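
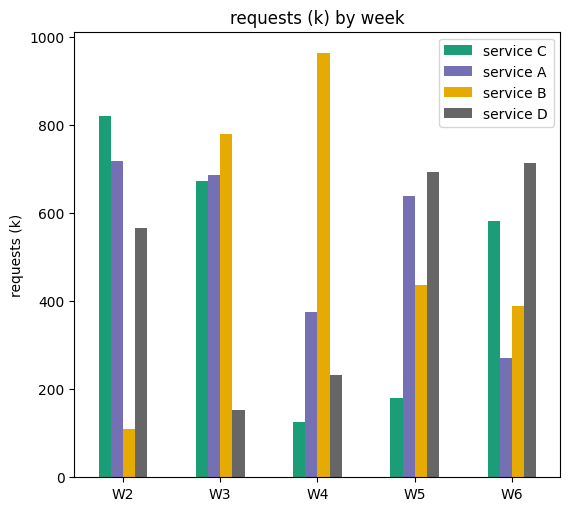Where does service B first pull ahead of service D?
W2: service B ≈ 100 vs service D ≈ 600 (not yet); W3: service B ≈ 800 vs service D ≈ 200 (first crossover).

W3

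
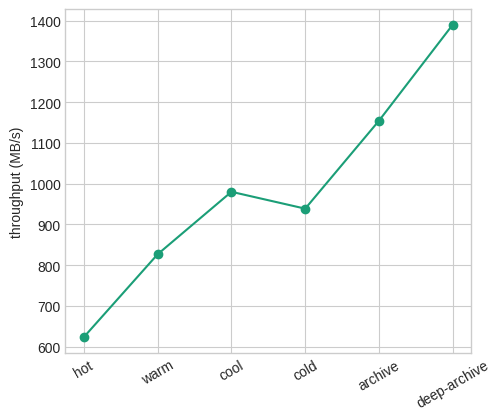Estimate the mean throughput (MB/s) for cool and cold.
≈ 950

(1000 + 900) / 2 ≈ 950.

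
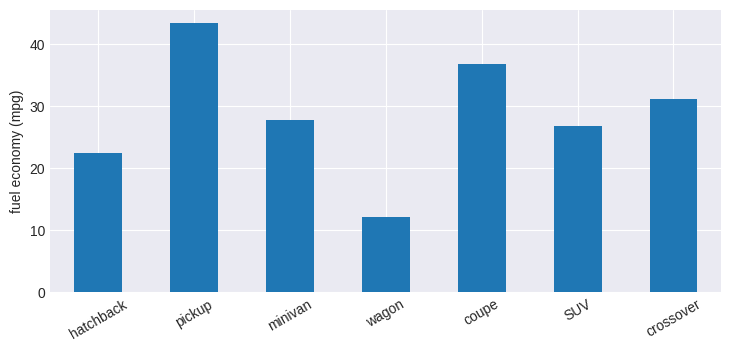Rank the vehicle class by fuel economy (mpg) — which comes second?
Top 3: pickup ≈ 45, coupe ≈ 35, crossover ≈ 30.

coupe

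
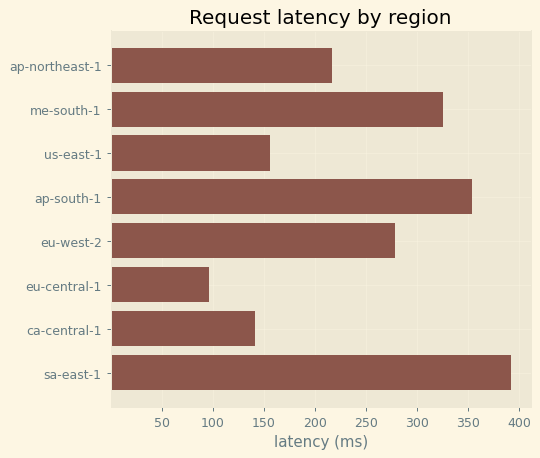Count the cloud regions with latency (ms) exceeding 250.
4

Above 250: me-south-1, ap-south-1, eu-west-2, sa-east-1.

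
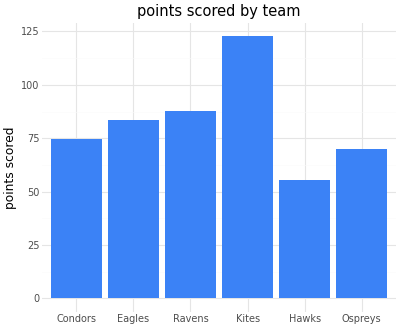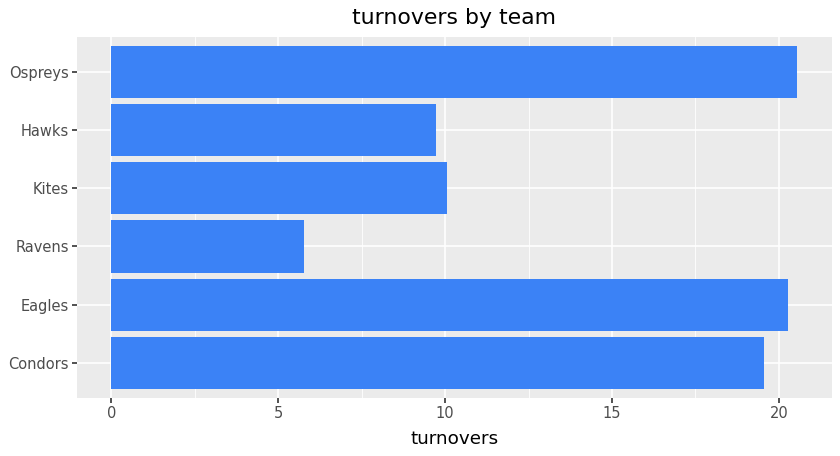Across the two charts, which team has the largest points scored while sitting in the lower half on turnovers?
Chart 2 median turnovers ≈ 14; below-median teams: Ravens, Kites, Hawks. Among those, Kites has the highest points scored (≈ 120).

Kites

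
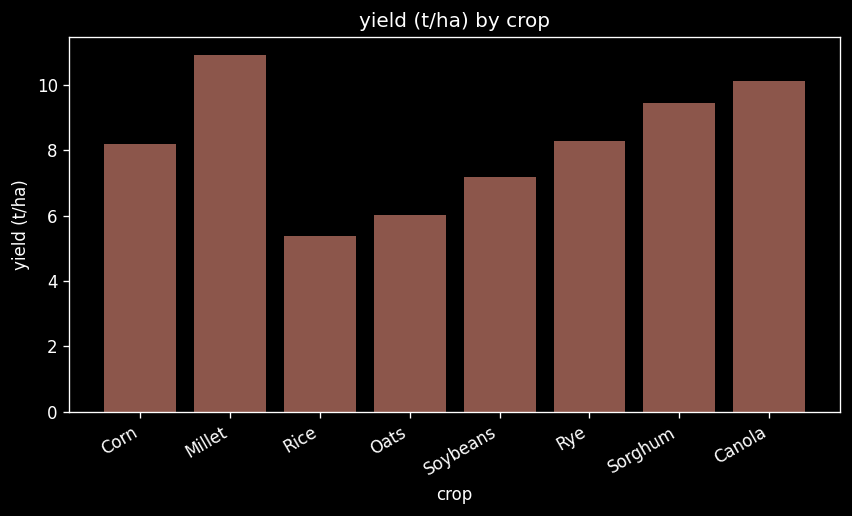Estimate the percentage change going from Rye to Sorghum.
Rye ≈ 8, Sorghum ≈ 9; (9 − 8) / 8 ≈ +12.5%.

≈ +12.5%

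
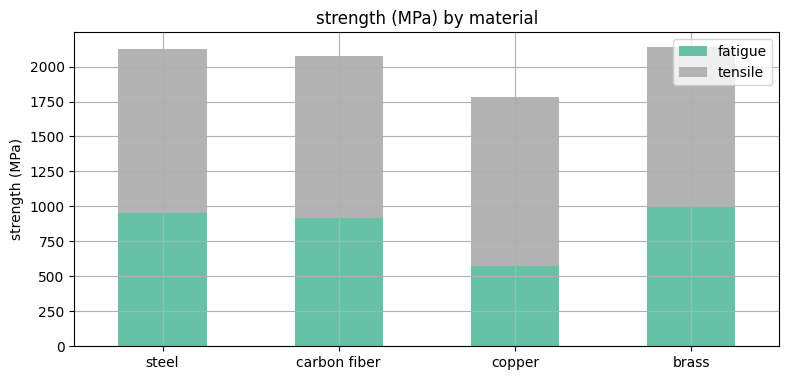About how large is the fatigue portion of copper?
fatigue top ≈ 600, bottom ≈ 0; segment ≈ 600.

≈ 600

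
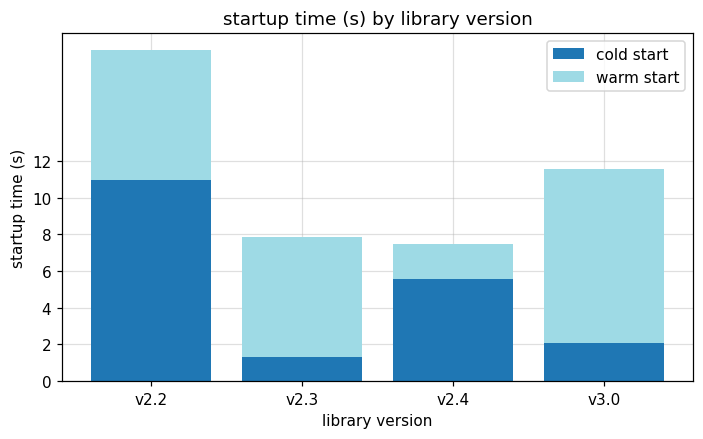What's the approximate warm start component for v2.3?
warm start top ≈ 8, bottom ≈ 2; segment ≈ 6.

≈ 6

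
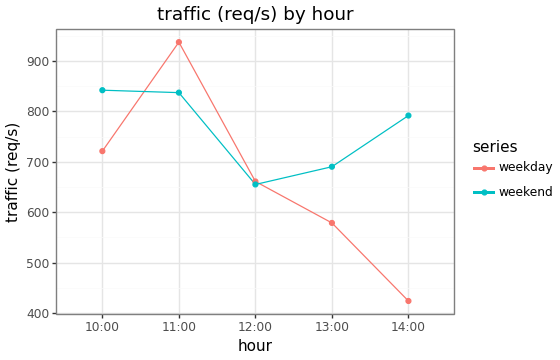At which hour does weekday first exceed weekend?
10:00: weekday ≈ 700 vs weekend ≈ 850 (not yet); 11:00: weekday ≈ 950 vs weekend ≈ 850 (first crossover).

11:00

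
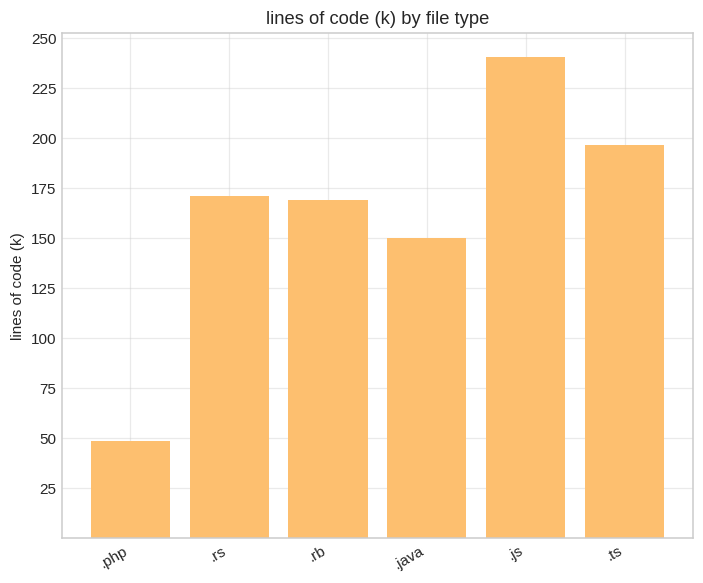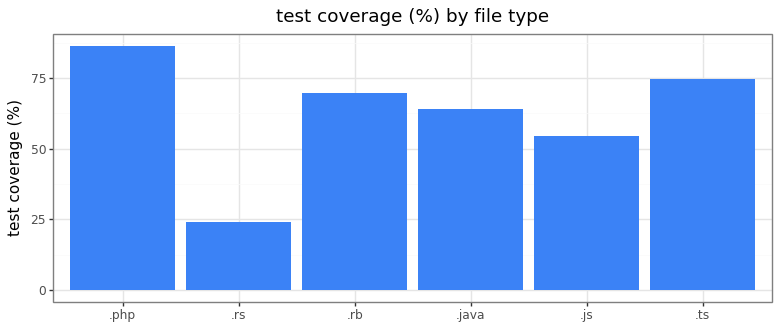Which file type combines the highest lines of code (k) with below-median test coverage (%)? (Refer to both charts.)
Chart 2 median test coverage (%) ≈ 70; below-median file types: .rs, .java, .js. Among those, .js has the highest lines of code (k) (≈ 250).

.js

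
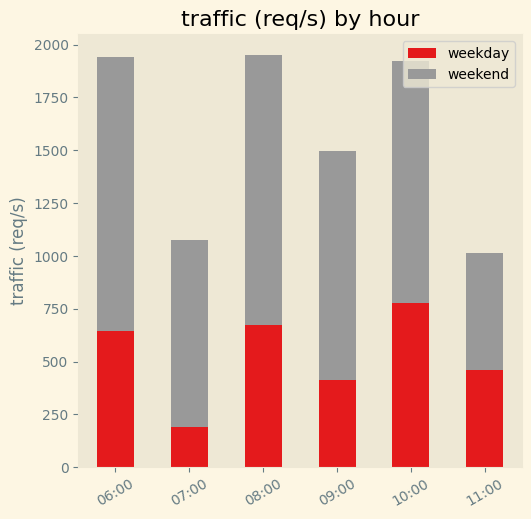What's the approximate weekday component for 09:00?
weekday top ≈ 400, bottom ≈ 0; segment ≈ 400.

≈ 400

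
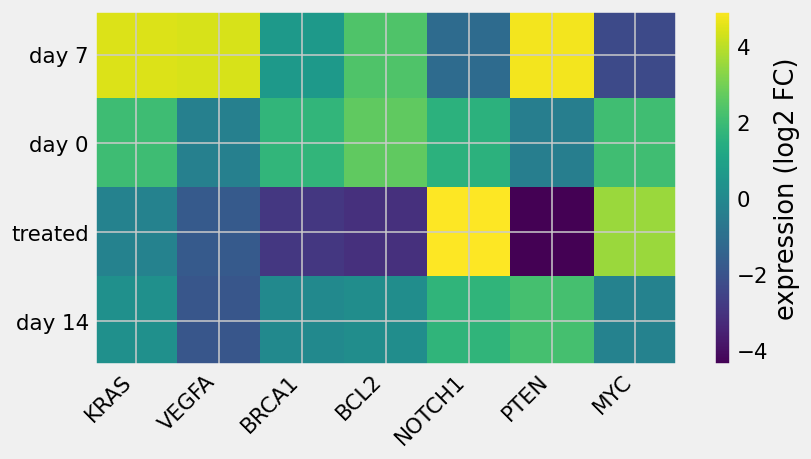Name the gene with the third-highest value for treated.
Top 4 for treated: NOTCH1 ≈ 5, MYC ≈ 4, KRAS ≈ 0, VEGFA ≈ -2.

KRAS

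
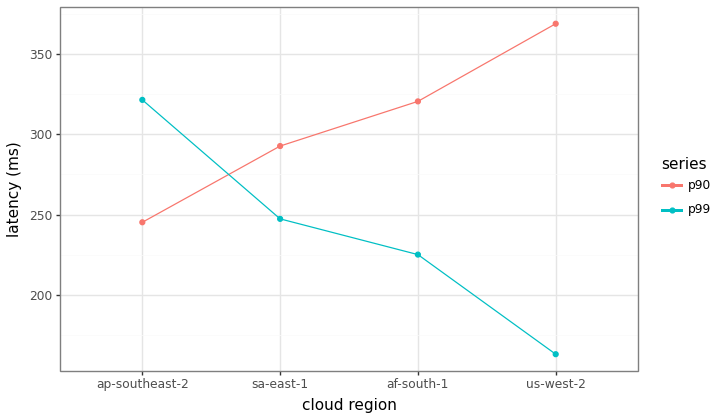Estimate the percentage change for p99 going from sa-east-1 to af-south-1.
sa-east-1 ≈ 240, af-south-1 ≈ 220; (220 − 240) / 240 ≈ -8.3%.

≈ -8.3%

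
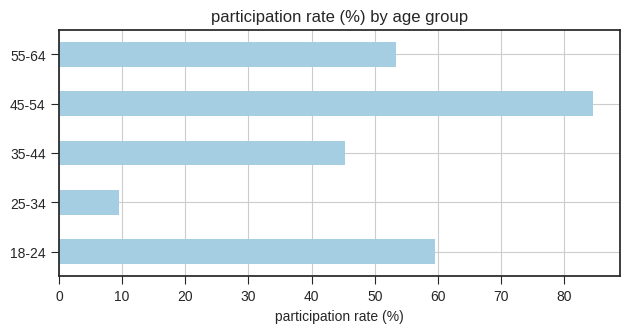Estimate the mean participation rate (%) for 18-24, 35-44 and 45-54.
≈ 63

(60 + 50 + 80) / 3 ≈ 63.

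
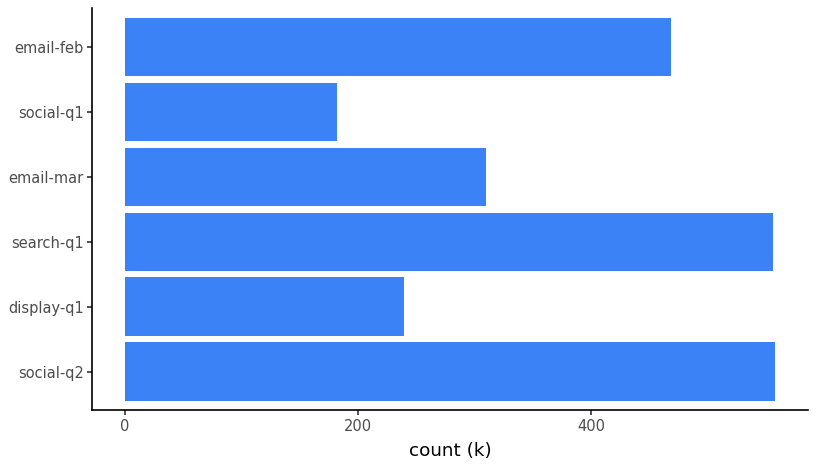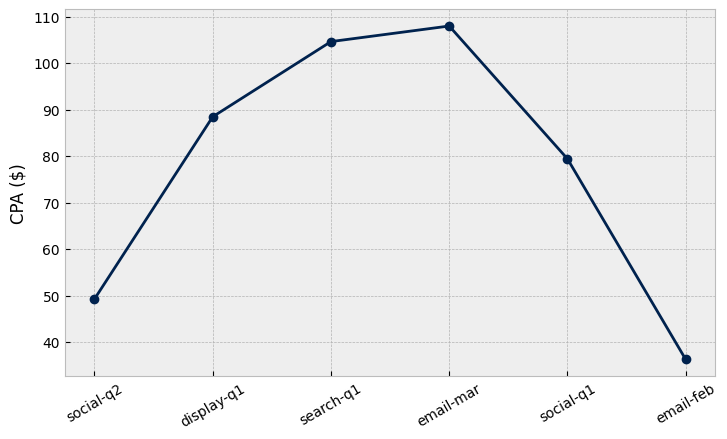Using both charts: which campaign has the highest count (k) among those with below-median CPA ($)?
social-q2

Chart 2 median CPA ($) ≈ 80; below-median campaigns: social-q2, social-q1, email-feb. Among those, social-q2 has the highest count (k) (≈ 600).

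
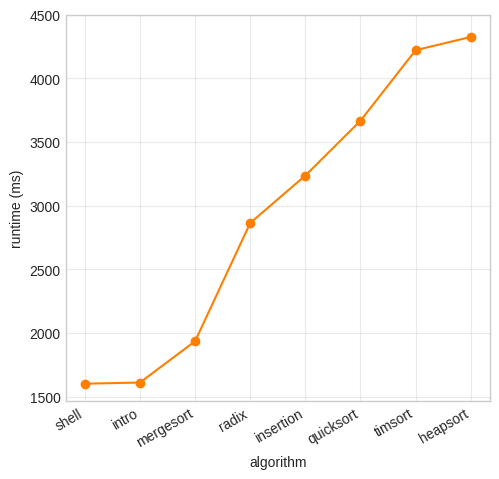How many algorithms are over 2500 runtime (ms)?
5

Above 2500: radix, insertion, quicksort, timsort, heapsort.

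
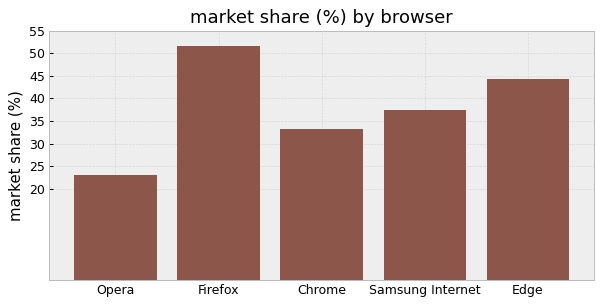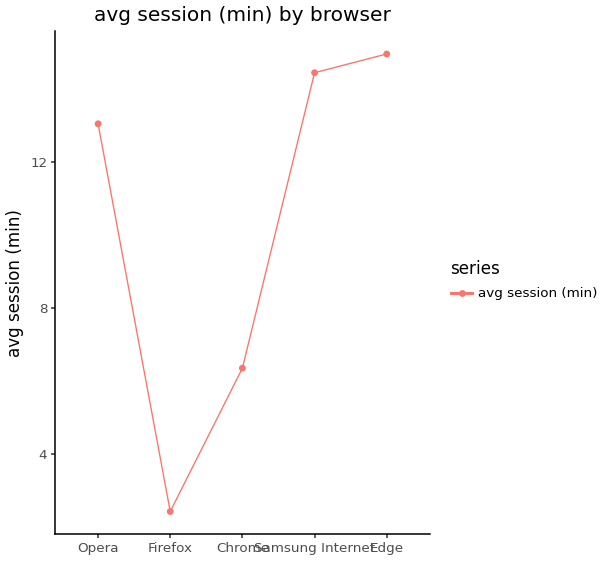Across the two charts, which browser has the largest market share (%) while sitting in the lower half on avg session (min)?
Chart 2 median avg session (min) ≈ 14; below-median browsers: Firefox, Chrome. Among those, Firefox has the highest market share (%) (≈ 50).

Firefox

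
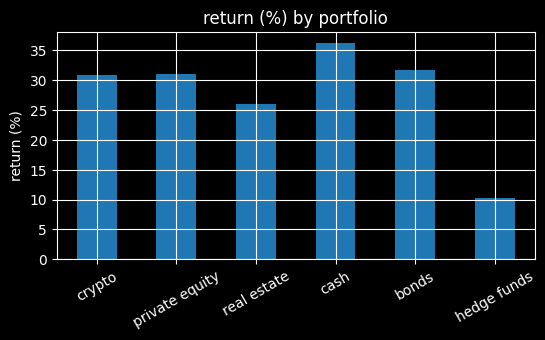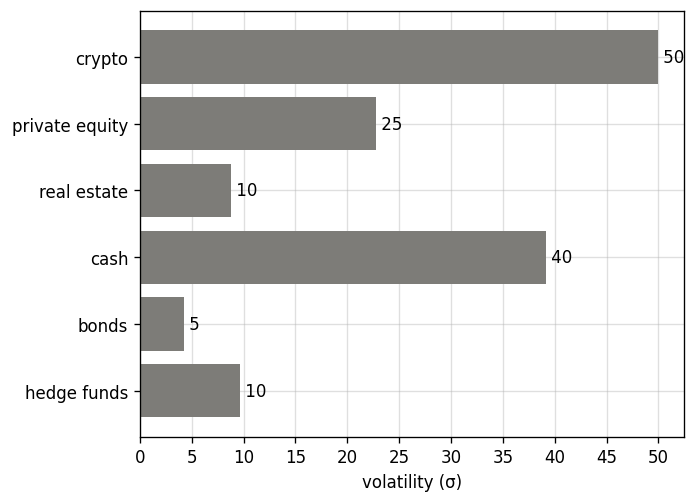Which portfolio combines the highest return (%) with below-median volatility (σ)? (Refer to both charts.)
Chart 2 median volatility (σ) ≈ 15; below-median portfolios: real estate, bonds, hedge funds. Among those, bonds has the highest return (%) (≈ 30).

bonds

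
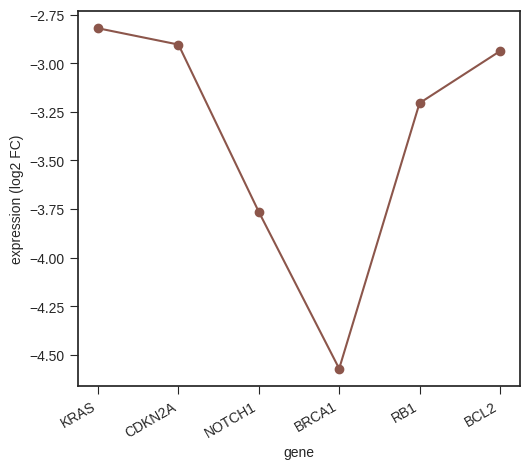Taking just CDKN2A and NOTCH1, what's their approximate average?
≈ -3.4

(-3.0 + -3.8) / 2 ≈ -3.4.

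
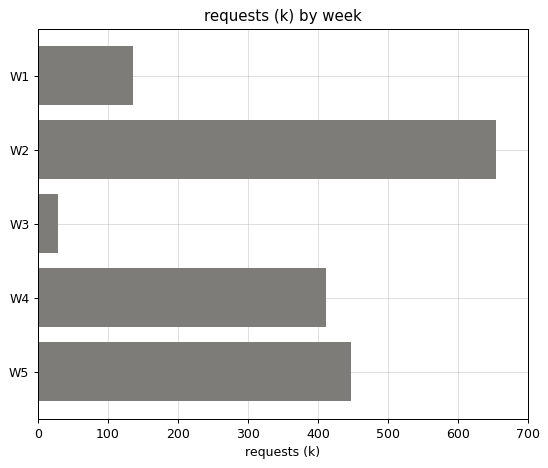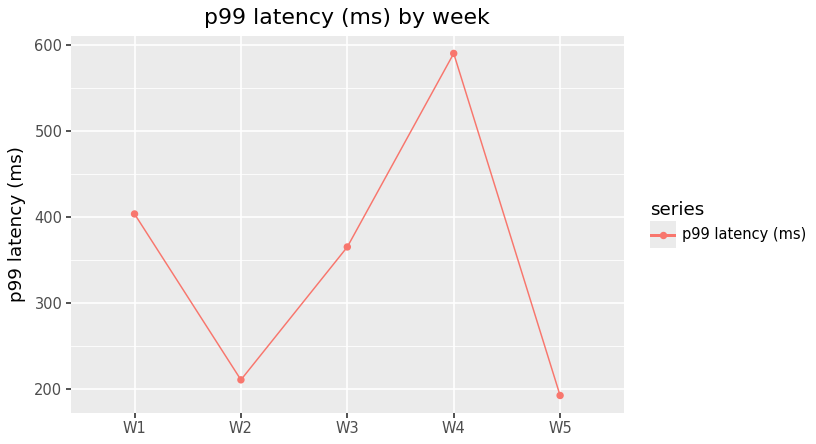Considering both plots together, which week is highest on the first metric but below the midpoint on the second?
W2

Chart 2 median p99 latency (ms) ≈ 400; below-median weeks: W2, W5. Among those, W2 has the highest requests (k) (≈ 700).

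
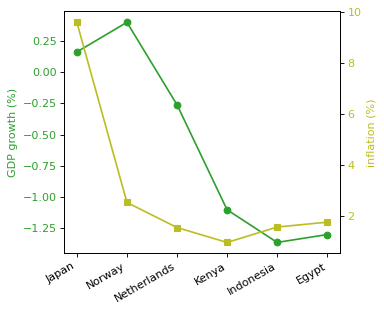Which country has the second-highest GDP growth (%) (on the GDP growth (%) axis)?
Japan

Top 3 (on the GDP growth (%) axis): Norway ≈ 0.4, Japan ≈ 0.2, Netherlands ≈ -0.2.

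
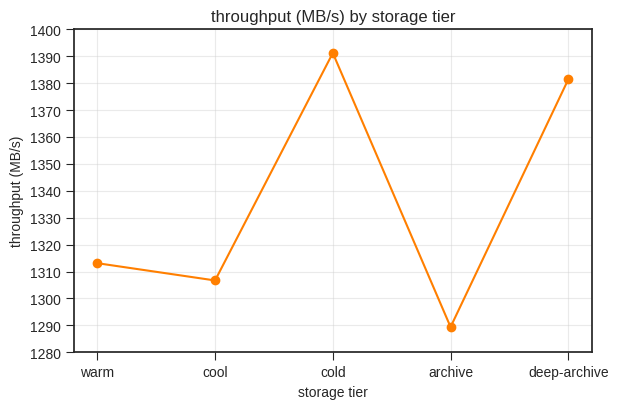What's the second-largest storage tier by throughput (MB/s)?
deep-archive

Top 3: cold ≈ 1390, deep-archive ≈ 1380, warm ≈ 1310.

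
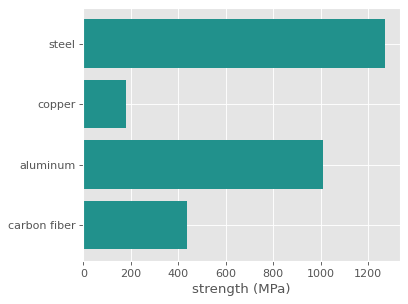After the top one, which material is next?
aluminum

Top 3: steel ≈ 1200, aluminum ≈ 1000, carbon fiber ≈ 400.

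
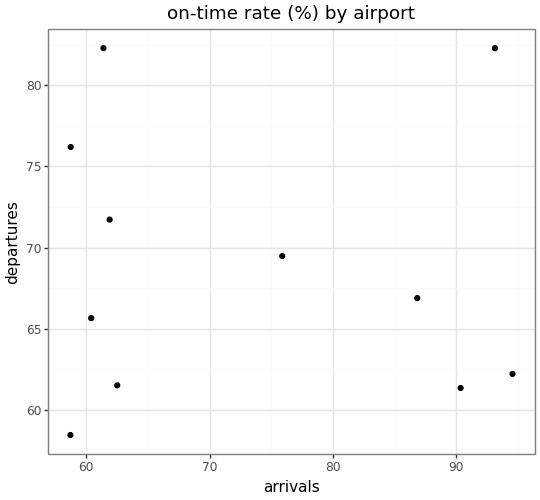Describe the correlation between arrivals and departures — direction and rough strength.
Points are roughly uncorrelated; weak (|r| ≈ 0.0).

no clear correlation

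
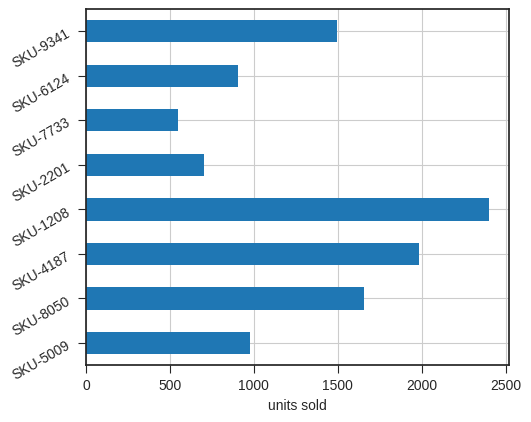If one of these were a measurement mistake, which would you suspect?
SKU-1208

SKU-1208 ≈ 2400; the rest sit between ≈ 600 and ≈ 2000.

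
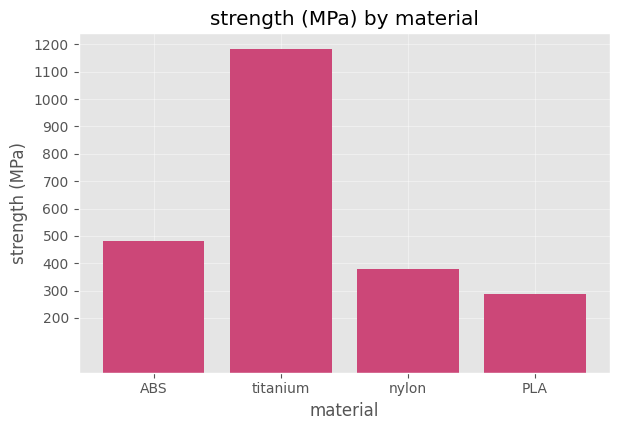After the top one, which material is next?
ABS

Top 3: titanium ≈ 1200, ABS ≈ 500, nylon ≈ 400.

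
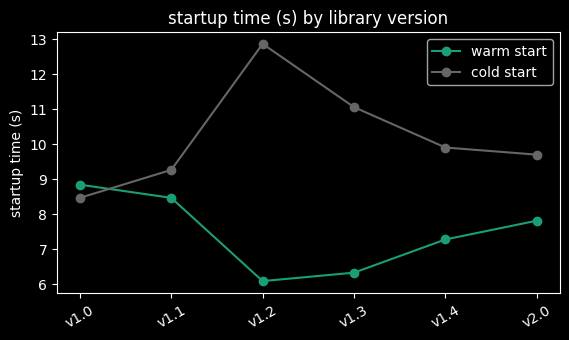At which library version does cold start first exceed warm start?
v1.0: cold start ≈ 8 vs warm start ≈ 9 (not yet); v1.1: cold start ≈ 9 vs warm start ≈ 8 (first crossover).

v1.1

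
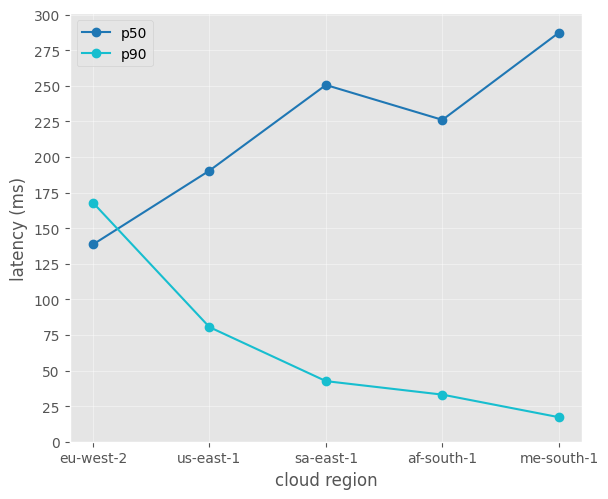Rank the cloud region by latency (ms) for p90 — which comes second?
Top 3 for p90: eu-west-2 ≈ 175, us-east-1 ≈ 75, sa-east-1 ≈ 50.

us-east-1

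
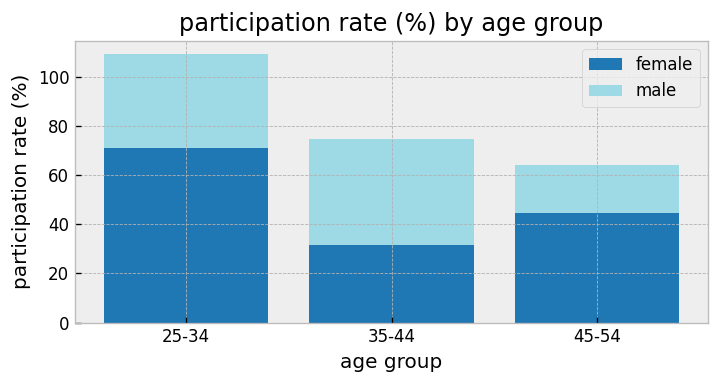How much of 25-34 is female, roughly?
female top ≈ 70, bottom ≈ 0; segment ≈ 70.

≈ 70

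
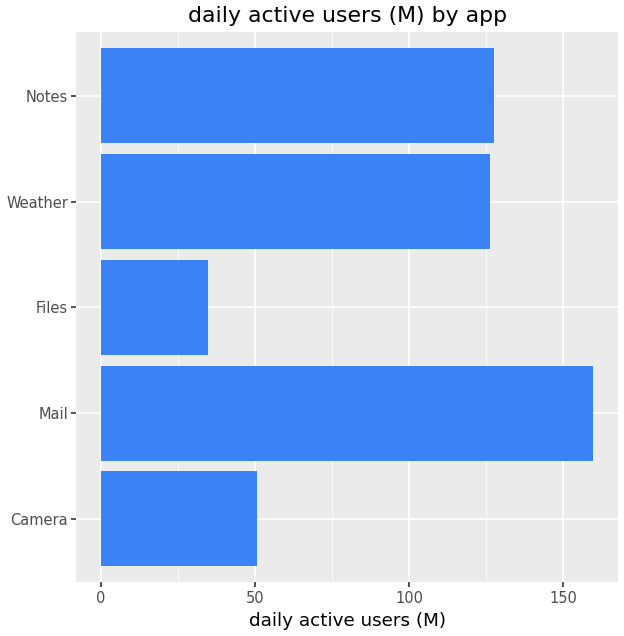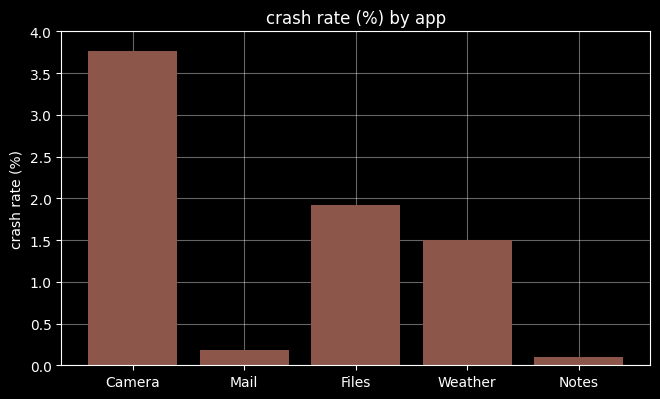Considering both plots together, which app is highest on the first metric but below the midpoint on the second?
Chart 2 median crash rate (%) ≈ 1.5; below-median apps: Mail, Notes. Among those, Mail has the highest daily active users (M) (≈ 160).

Mail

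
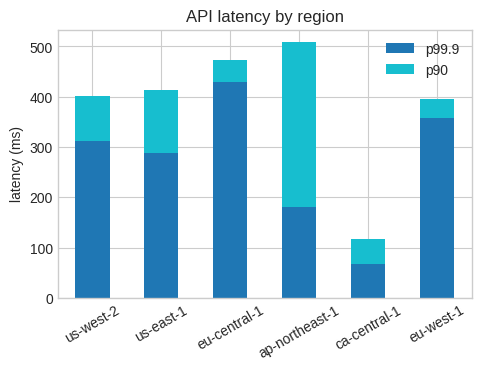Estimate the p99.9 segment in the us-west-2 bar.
≈ 300

p99.9 top ≈ 300, bottom ≈ 0; segment ≈ 300.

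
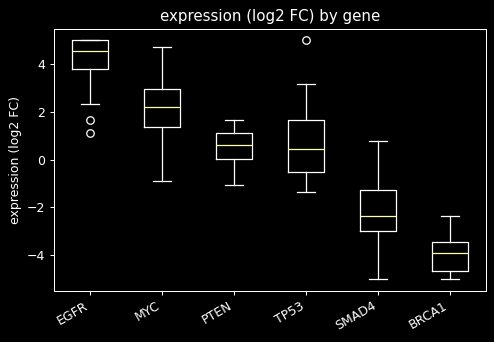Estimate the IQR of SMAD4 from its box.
Q3 ≈ -1, Q1 ≈ -3; IQR ≈ 2.

≈ 2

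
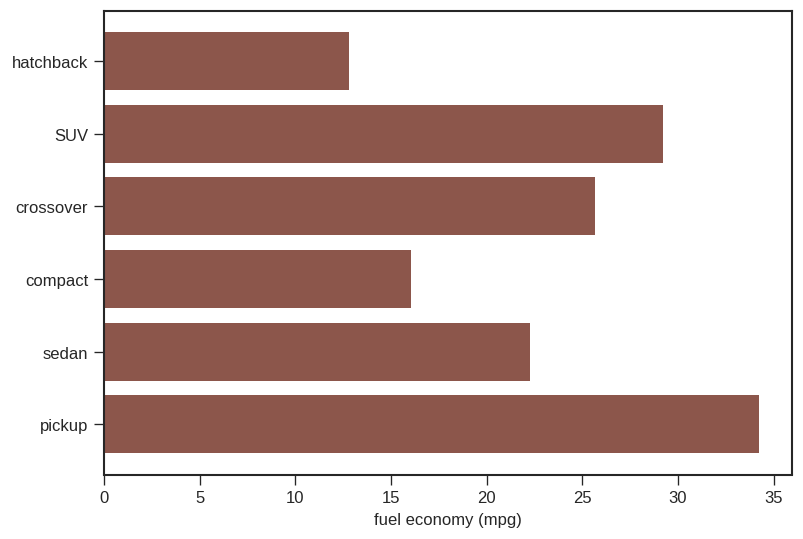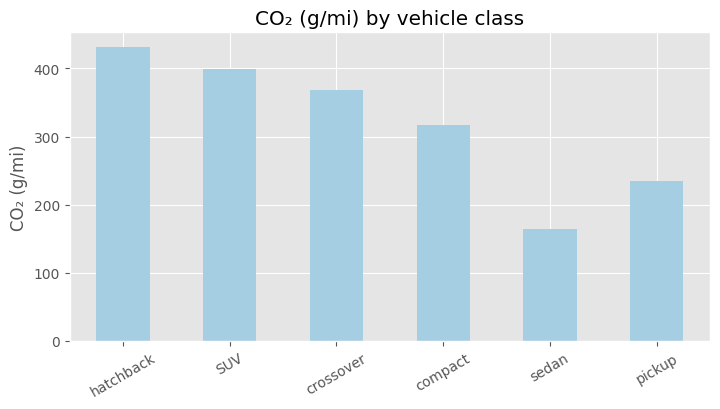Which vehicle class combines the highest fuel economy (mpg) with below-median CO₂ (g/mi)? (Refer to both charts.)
pickup

Chart 2 median CO₂ (g/mi) ≈ 350; below-median vehicle classes: compact, sedan, pickup. Among those, pickup has the highest fuel economy (mpg) (≈ 35).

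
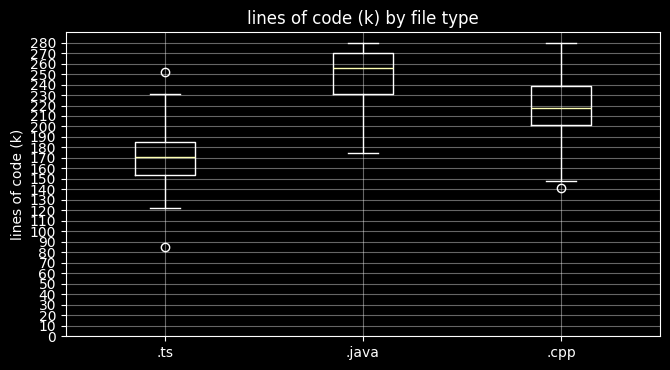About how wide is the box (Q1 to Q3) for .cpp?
≈ 40

Q3 ≈ 240, Q1 ≈ 200; IQR ≈ 40.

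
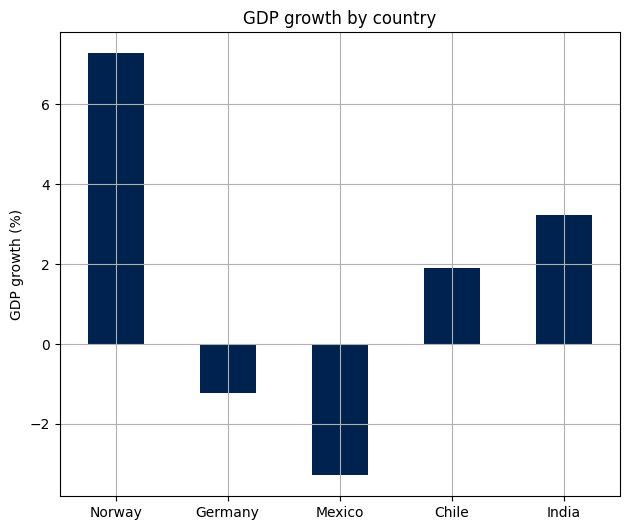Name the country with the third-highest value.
Chile

Top 4: Norway ≈ 7, India ≈ 3, Chile ≈ 2, Germany ≈ -1.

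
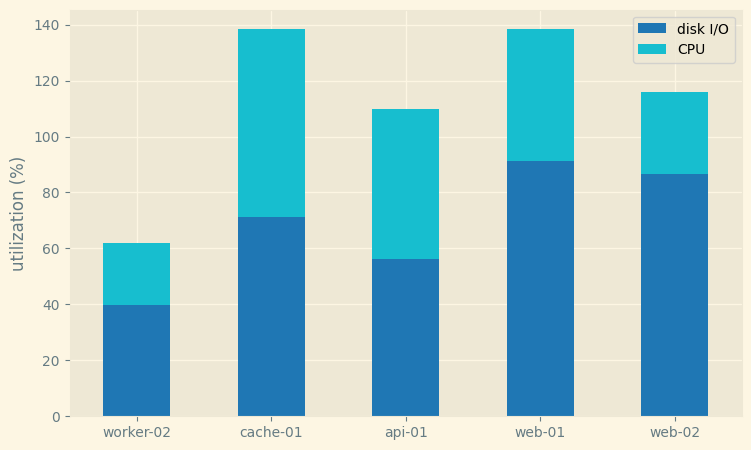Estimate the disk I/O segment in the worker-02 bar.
disk I/O top ≈ 40, bottom ≈ 0; segment ≈ 40.

≈ 40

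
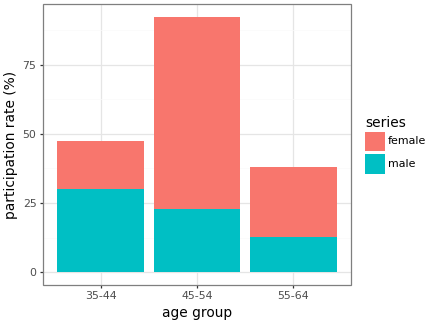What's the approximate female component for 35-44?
≈ 20

female top ≈ 50, bottom ≈ 30; segment ≈ 20.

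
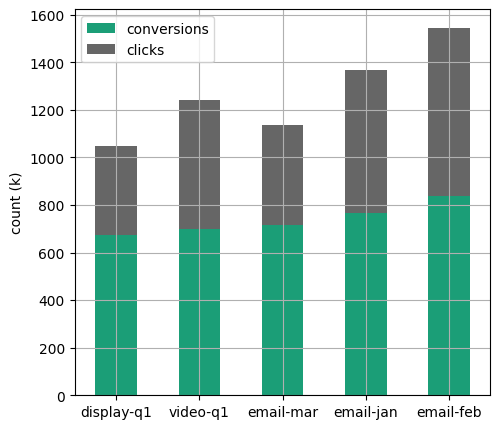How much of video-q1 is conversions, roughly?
≈ 600

conversions top ≈ 600, bottom ≈ 0; segment ≈ 600.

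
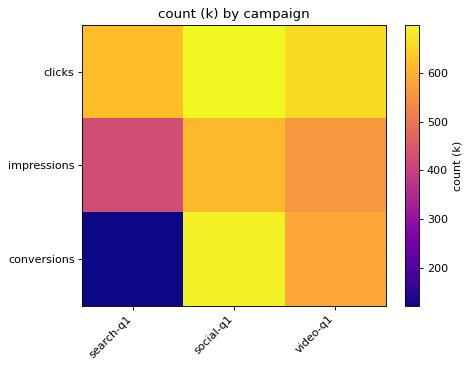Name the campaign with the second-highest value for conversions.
Top 3 for conversions: social-q1 ≈ 700, video-q1 ≈ 600, search-q1 ≈ 100.

video-q1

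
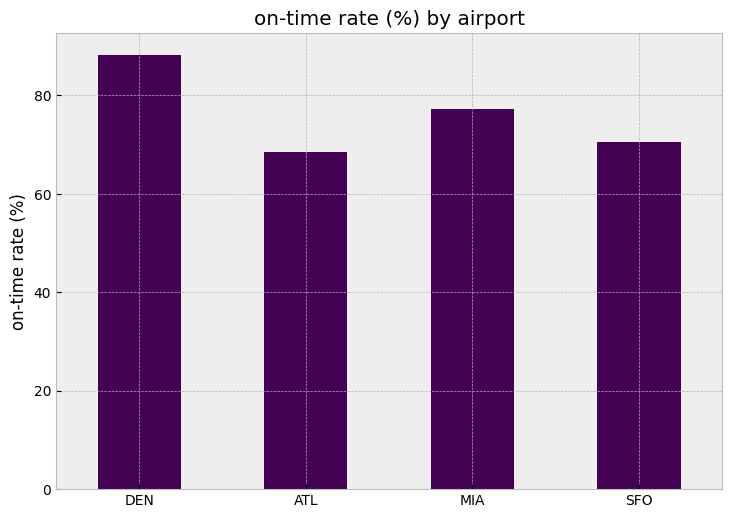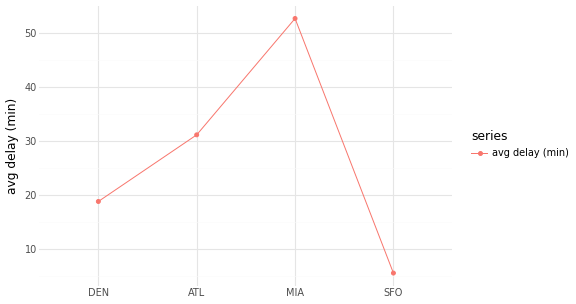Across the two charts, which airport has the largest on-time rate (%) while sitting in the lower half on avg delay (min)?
Chart 2 median avg delay (min) ≈ 25; below-median airports: DEN, SFO. Among those, DEN has the highest on-time rate (%) (≈ 90).

DEN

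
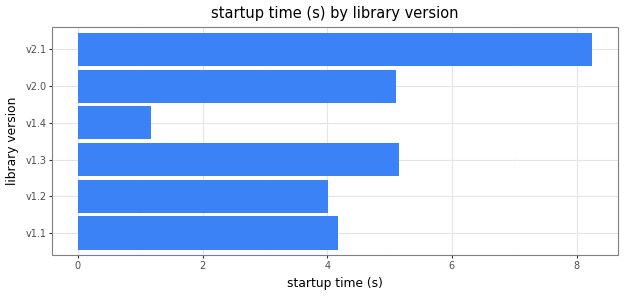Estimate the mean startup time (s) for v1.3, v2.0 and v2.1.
(5 + 5 + 8) / 3 ≈ 6.

≈ 6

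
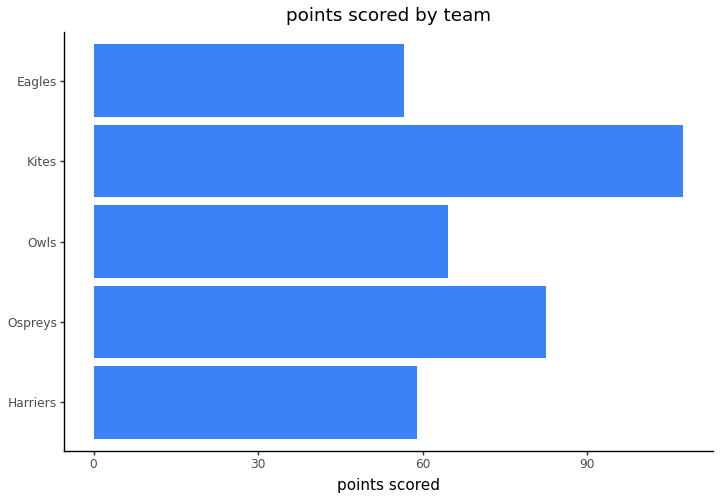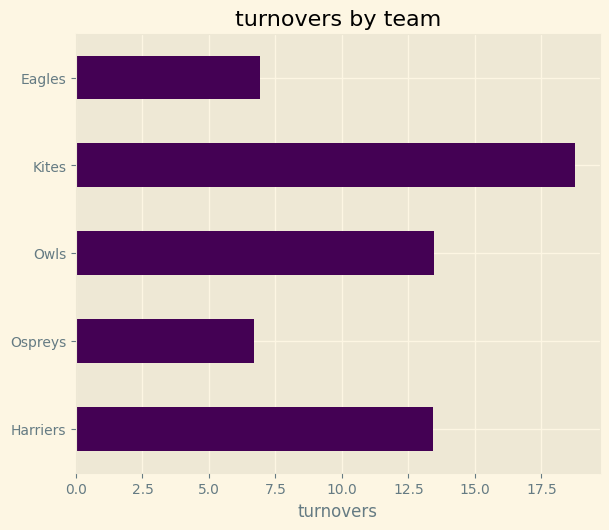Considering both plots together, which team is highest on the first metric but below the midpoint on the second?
Chart 2 median turnovers ≈ 14; below-median teams: Ospreys, Eagles. Among those, Ospreys has the highest points scored (≈ 80).

Ospreys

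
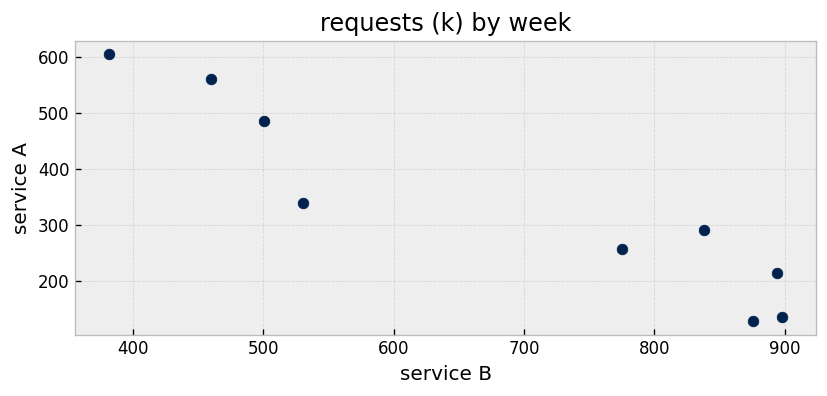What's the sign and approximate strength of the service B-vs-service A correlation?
negative, strong

Points are negatively correlated; strong (|r| ≈ 0.9).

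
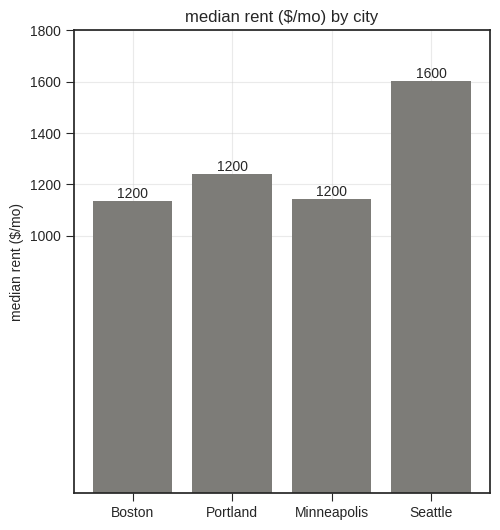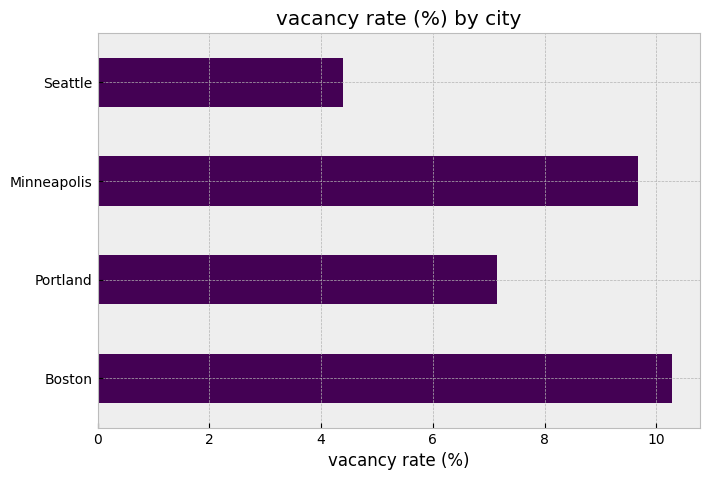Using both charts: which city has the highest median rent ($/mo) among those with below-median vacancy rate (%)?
Chart 2 median vacancy rate (%) ≈ 8; below-median cities: Portland, Seattle. Among those, Seattle has the highest median rent ($/mo) (≈ 1600).

Seattle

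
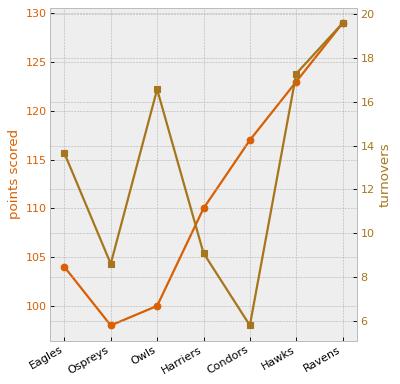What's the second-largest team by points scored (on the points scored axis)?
Top 3 (on the points scored axis): Ravens ≈ 130, Hawks ≈ 125, Condors ≈ 115.

Hawks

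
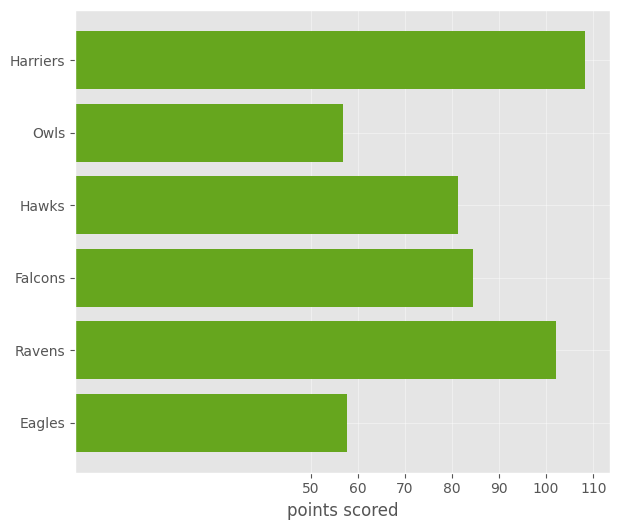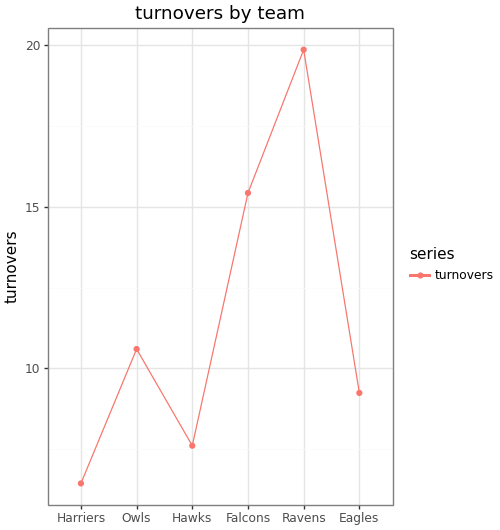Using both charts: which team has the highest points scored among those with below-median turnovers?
Chart 2 median turnovers ≈ 10; below-median teams: Harriers, Hawks, Eagles. Among those, Harriers has the highest points scored (≈ 110).

Harriers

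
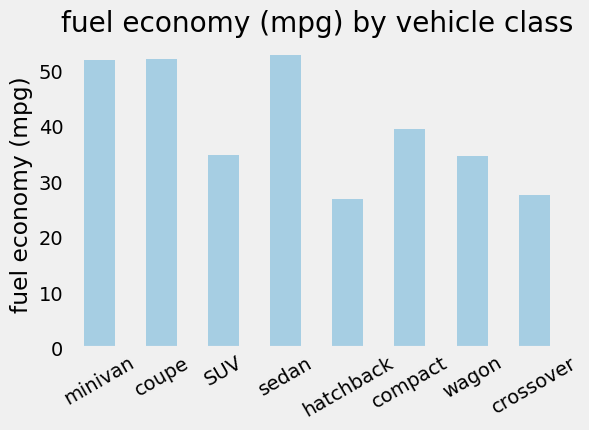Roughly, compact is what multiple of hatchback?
≈ 1.6×

compact ≈ 40, hatchback ≈ 25; 40/25 ≈ 1.6.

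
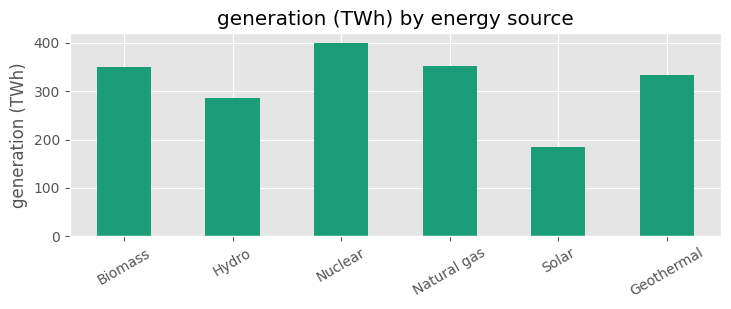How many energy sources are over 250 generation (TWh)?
Above 250: Biomass, Hydro, Nuclear, Natural gas, Geothermal.

5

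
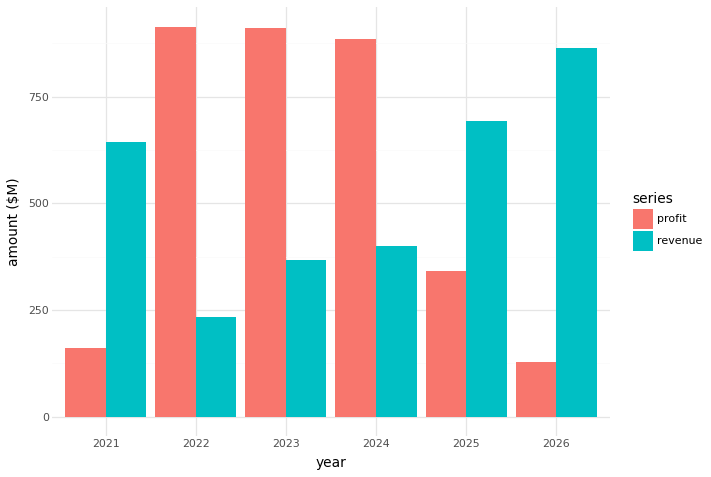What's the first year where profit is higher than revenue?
2021: profit ≈ 200 vs revenue ≈ 600 (not yet); 2022: profit ≈ 900 vs revenue ≈ 200 (first crossover).

2022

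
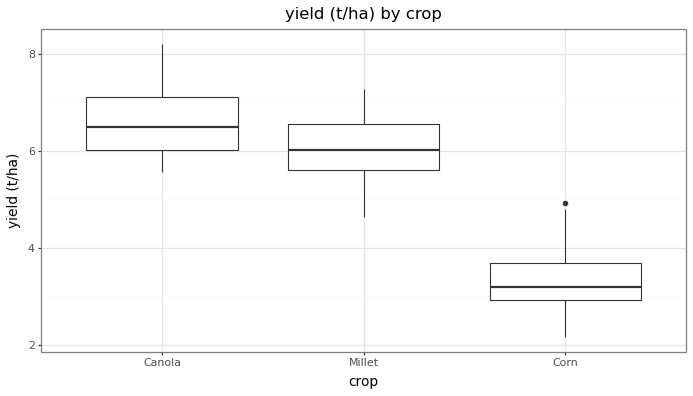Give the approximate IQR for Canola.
Q3 ≈ 7.0, Q1 ≈ 6.0; IQR ≈ 1.0.

≈ 1.0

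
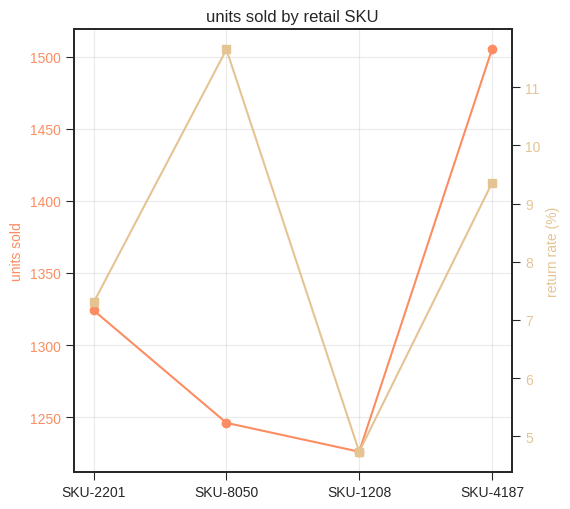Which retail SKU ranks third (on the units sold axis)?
SKU-8050

Top 4 (on the units sold axis): SKU-4187 ≈ 1500, SKU-2201 ≈ 1325, SKU-8050 ≈ 1250, SKU-1208 ≈ 1225.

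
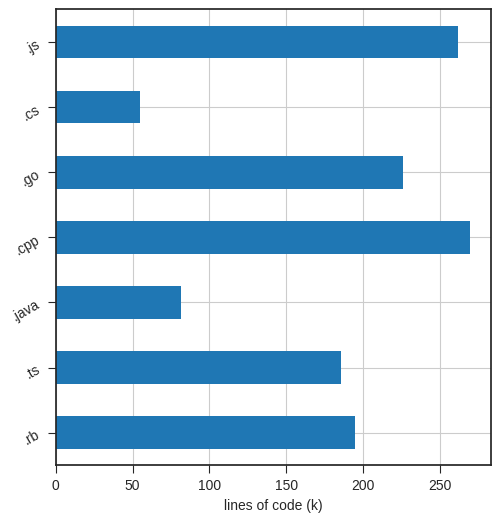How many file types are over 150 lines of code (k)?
5

Above 150: .rb, .ts, .cpp, .go, .js.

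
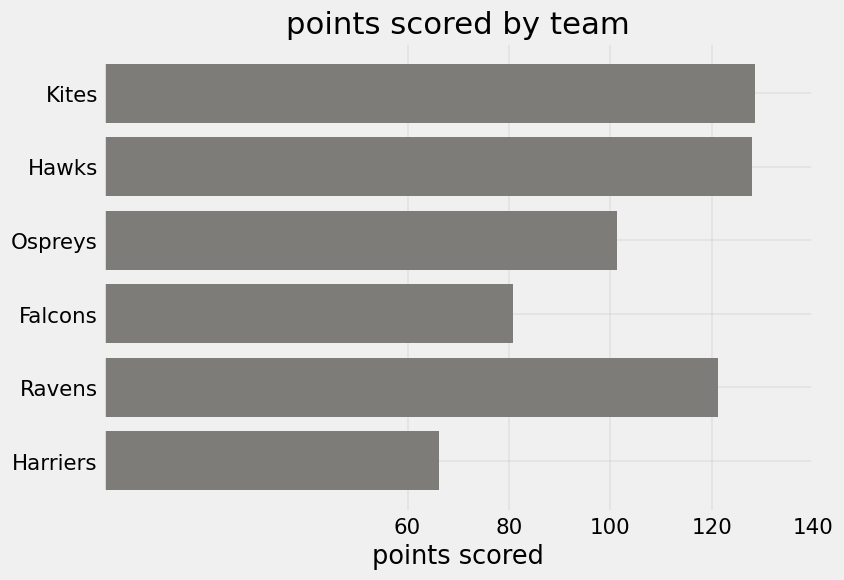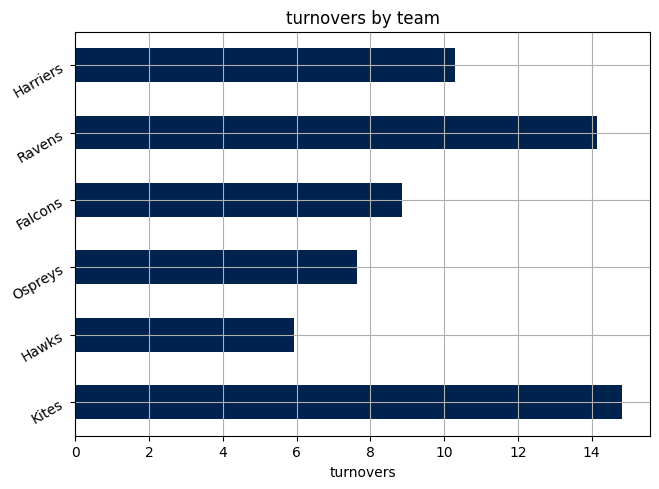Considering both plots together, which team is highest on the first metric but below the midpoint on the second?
Hawks

Chart 2 median turnovers ≈ 10; below-median teams: Hawks, Ospreys, Falcons. Among those, Hawks has the highest points scored (≈ 120).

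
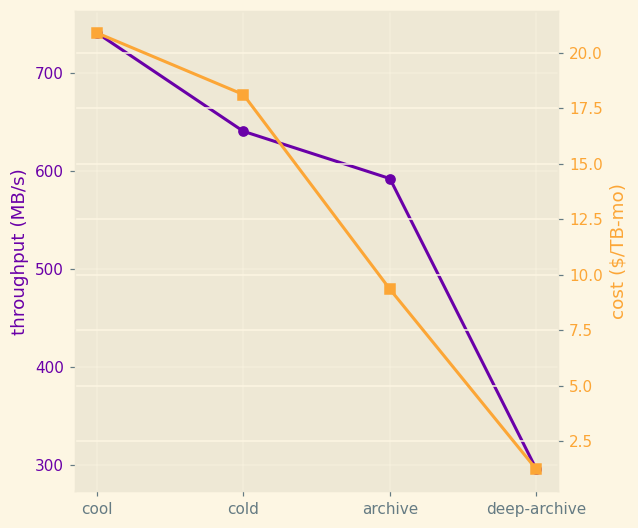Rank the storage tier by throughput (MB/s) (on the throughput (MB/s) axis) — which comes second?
Top 3 (on the throughput (MB/s) axis): cool ≈ 750, cold ≈ 650, archive ≈ 600.

cold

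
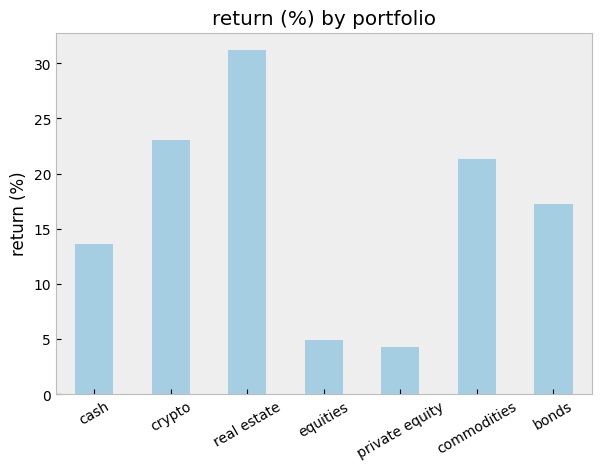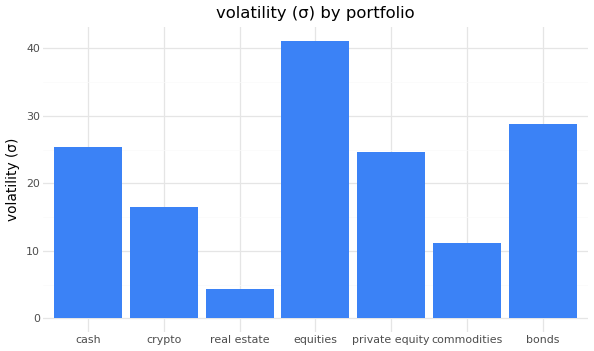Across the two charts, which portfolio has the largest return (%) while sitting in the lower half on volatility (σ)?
Chart 2 median volatility (σ) ≈ 25; below-median portfolios: crypto, real estate, commodities. Among those, real estate has the highest return (%) (≈ 30).

real estate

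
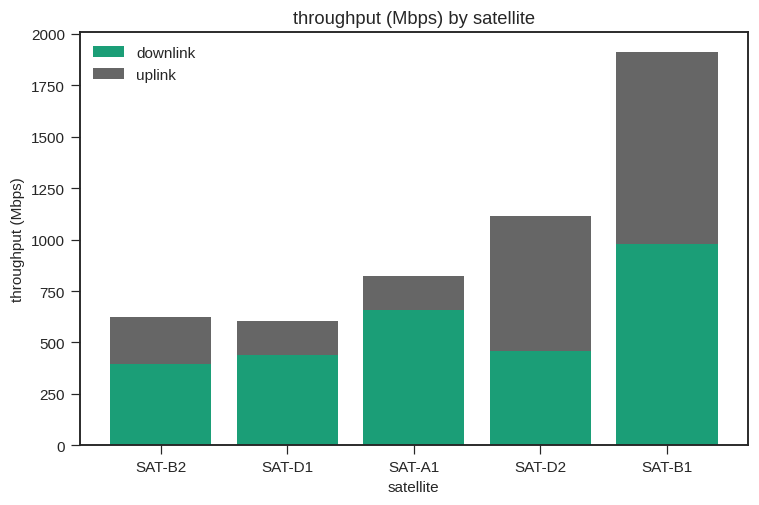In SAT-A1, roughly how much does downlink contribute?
downlink top ≈ 600, bottom ≈ 0; segment ≈ 600.

≈ 600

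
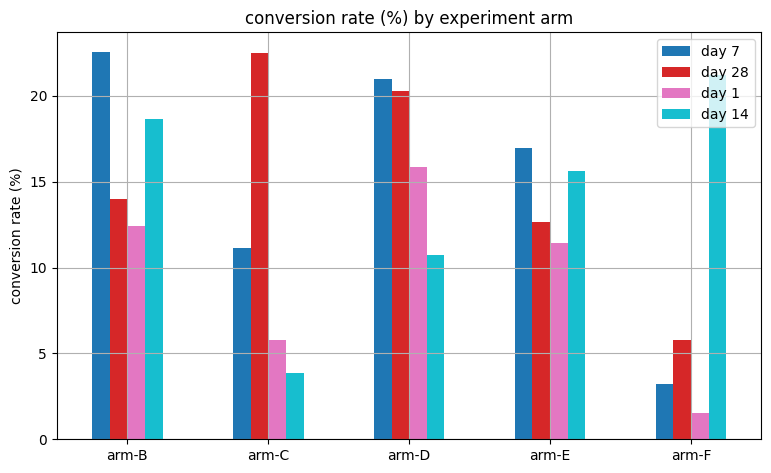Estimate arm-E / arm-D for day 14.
arm-E ≈ 16, arm-D ≈ 10; 16/10 ≈ 1.6.

≈ 1.6×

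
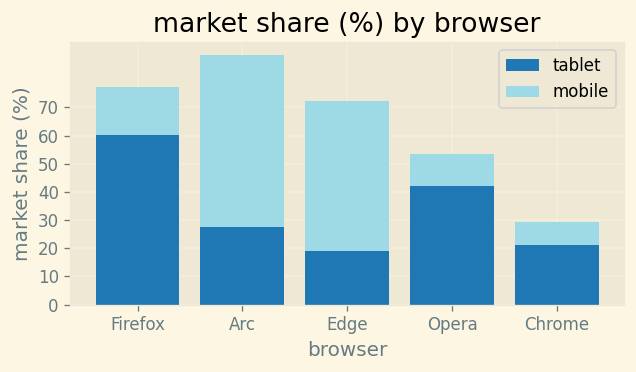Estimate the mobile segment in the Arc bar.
mobile top ≈ 90, bottom ≈ 30; segment ≈ 60.

≈ 60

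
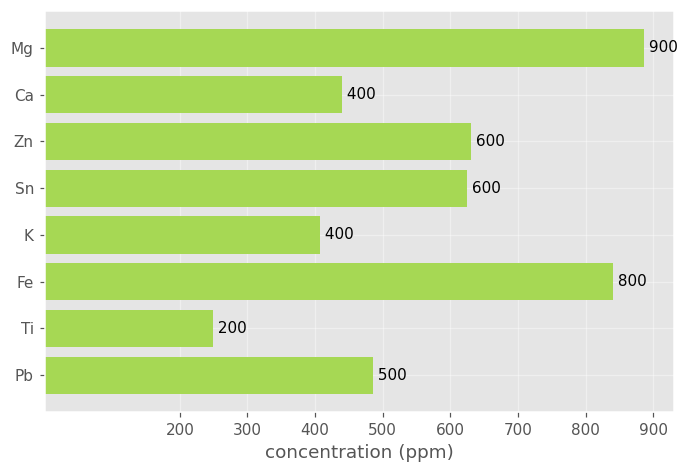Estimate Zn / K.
≈ 1.5×

Zn ≈ 600, K ≈ 400; 600/400 ≈ 1.5.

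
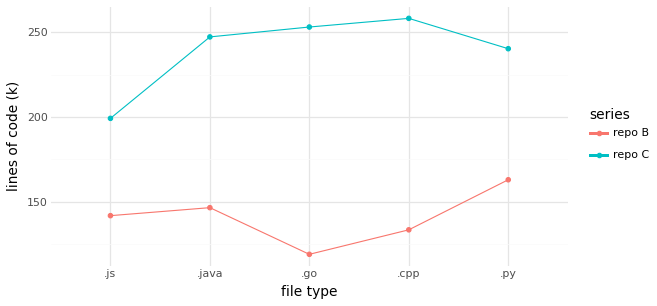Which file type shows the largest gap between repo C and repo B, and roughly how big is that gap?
.go: repo C ≈ 260, repo B ≈ 120 → gap ≈ 140. Next-largest (.cpp) is only ≈ 120.

.go, ≈ 140 k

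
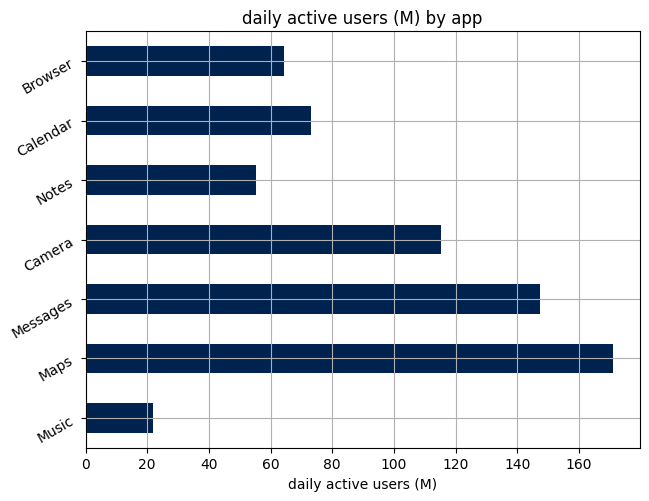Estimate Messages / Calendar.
Messages ≈ 140, Calendar ≈ 80; 140/80 ≈ 1.75.

≈ 1.75×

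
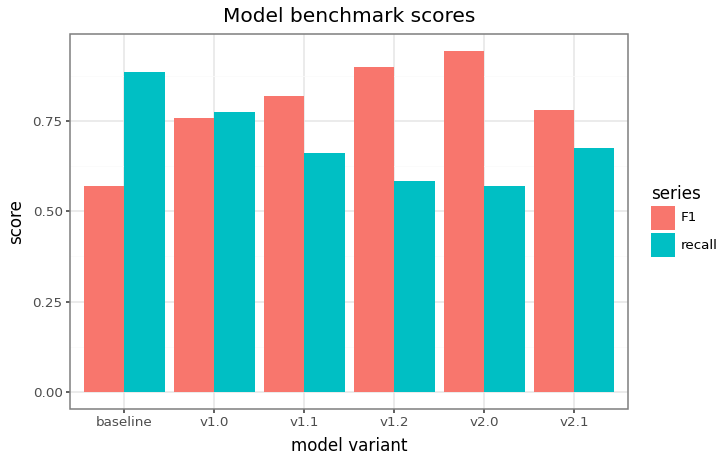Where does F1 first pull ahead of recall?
v1.1

v1.0: F1 ≈ 0.8 vs recall ≈ 0.8 (not yet); v1.1: F1 ≈ 0.8 vs recall ≈ 0.7 (first crossover).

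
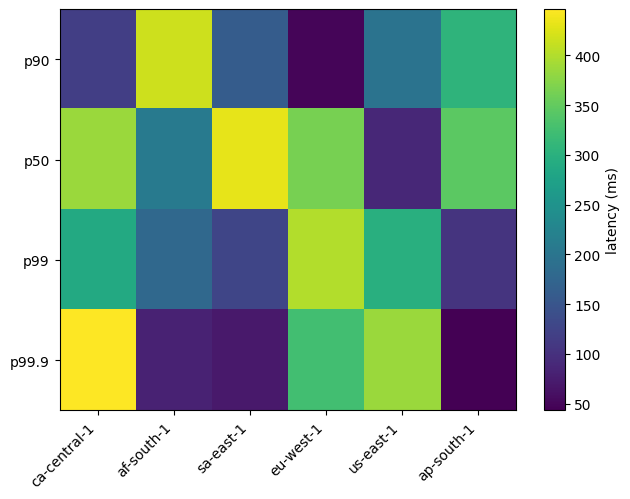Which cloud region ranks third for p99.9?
eu-west-1

Top 4 for p99.9: ca-central-1 ≈ 450, us-east-1 ≈ 400, eu-west-1 ≈ 300, af-south-1 ≈ 100.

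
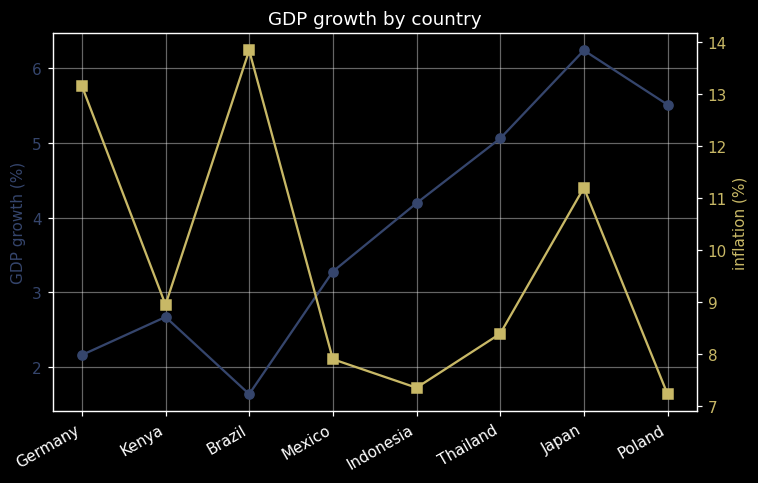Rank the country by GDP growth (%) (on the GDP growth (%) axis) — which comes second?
Poland

Top 3 (on the GDP growth (%) axis): Japan ≈ 6.0, Poland ≈ 5.5, Thailand ≈ 5.0.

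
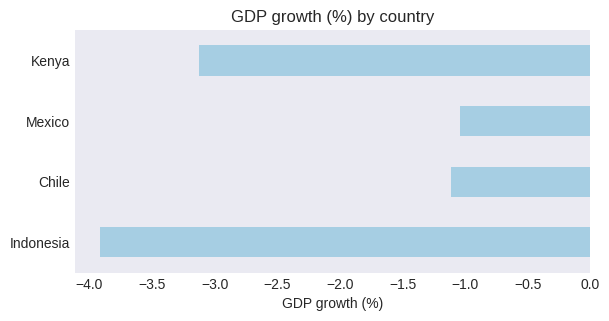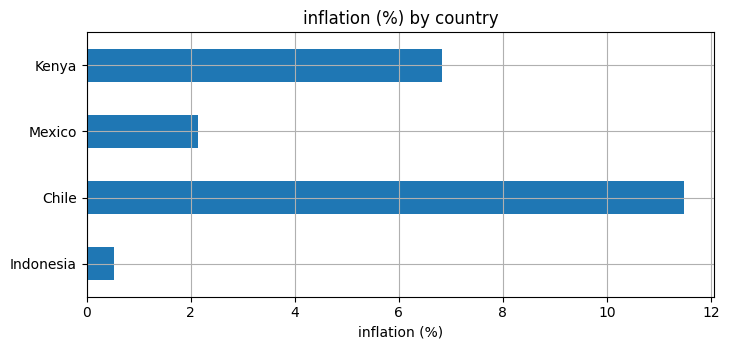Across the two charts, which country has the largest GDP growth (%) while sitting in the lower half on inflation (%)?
Mexico

Chart 2 median inflation (%) ≈ 4; below-median countries: Indonesia, Mexico. Among those, Mexico has the highest GDP growth (%) (≈ -1).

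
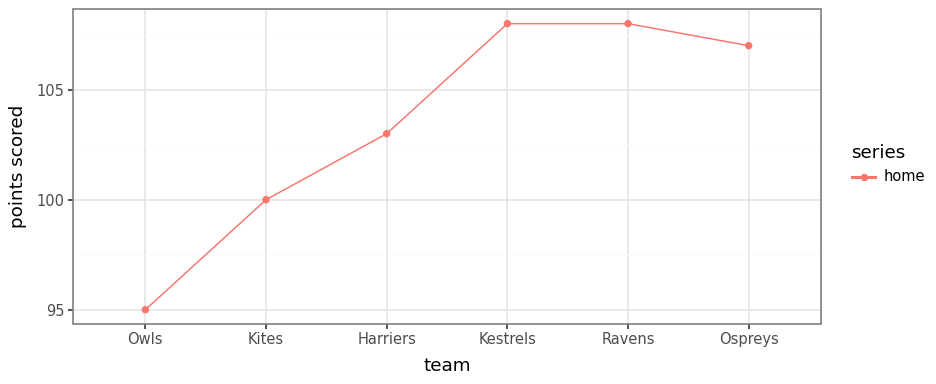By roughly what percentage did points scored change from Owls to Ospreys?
≈ +12.5%

Owls ≈ 96, Ospreys ≈ 108; (108 − 96) / 96 ≈ +12.5%.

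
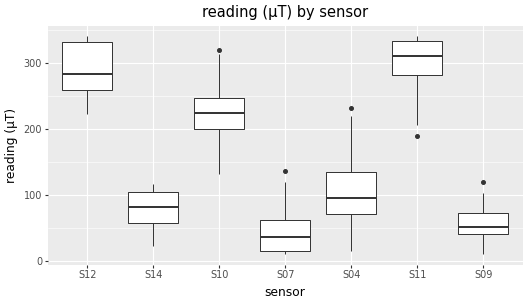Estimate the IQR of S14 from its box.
Q3 ≈ 100, Q1 ≈ 50; IQR ≈ 50.

≈ 50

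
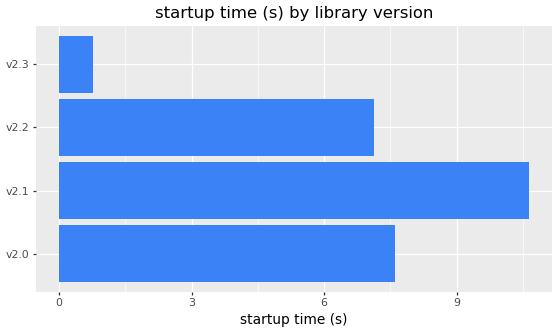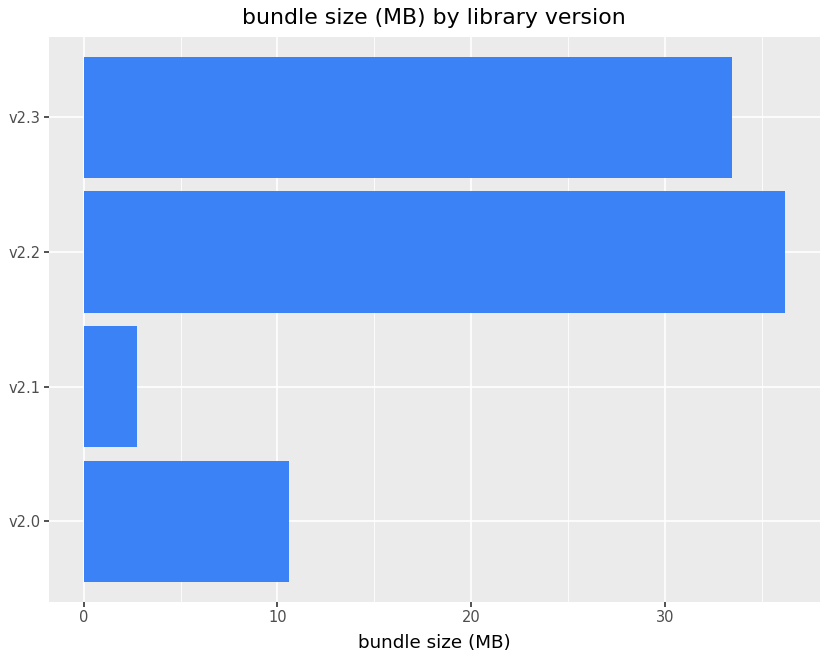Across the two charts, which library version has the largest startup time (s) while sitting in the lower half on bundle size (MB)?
v2.1

Chart 2 median bundle size (MB) ≈ 20; below-median library versions: v2.0, v2.1. Among those, v2.1 has the highest startup time (s) (≈ 11).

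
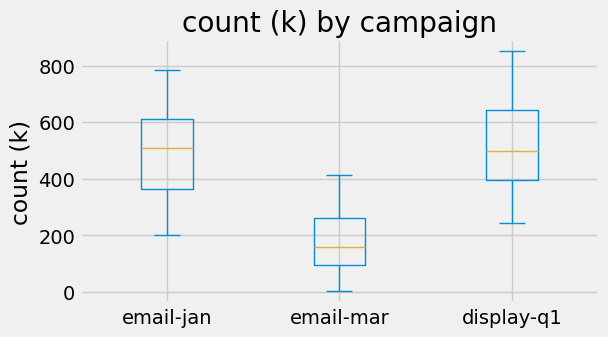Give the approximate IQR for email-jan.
Q3 ≈ 600, Q1 ≈ 350; IQR ≈ 250.

≈ 250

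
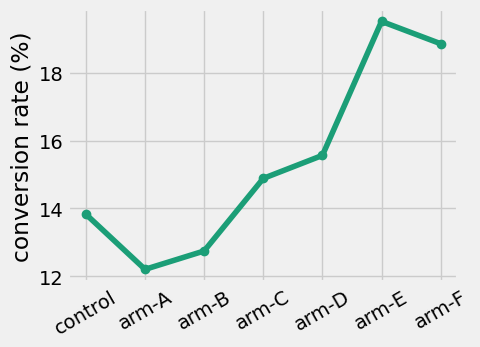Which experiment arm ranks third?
arm-D

Top 4: arm-E ≈ 20, arm-F ≈ 19, arm-D ≈ 16, arm-C ≈ 15.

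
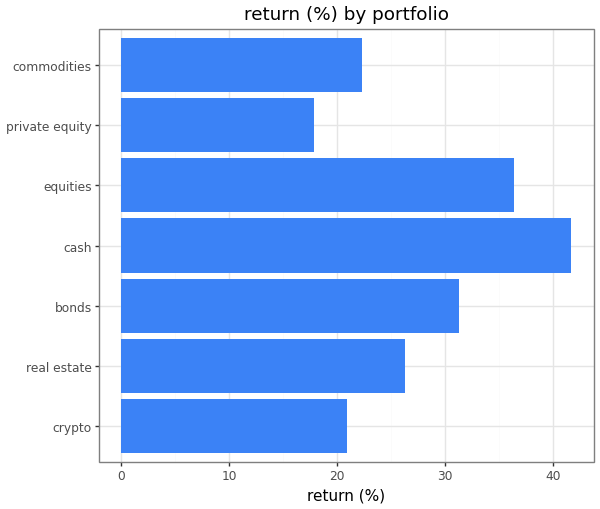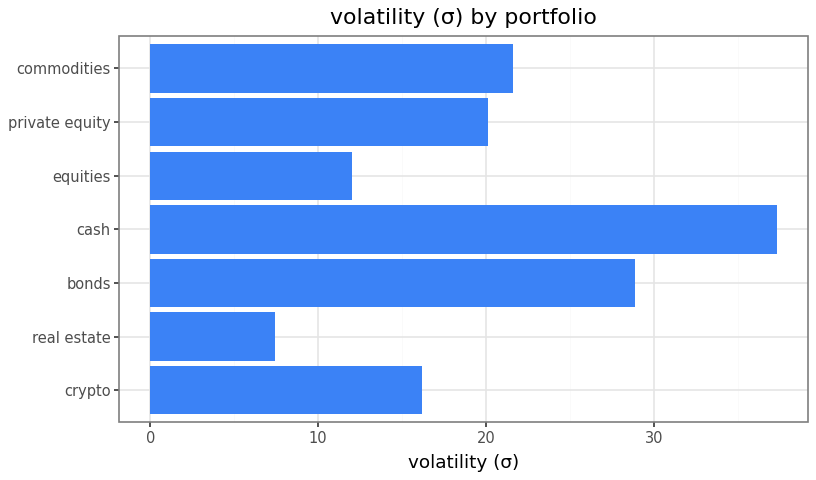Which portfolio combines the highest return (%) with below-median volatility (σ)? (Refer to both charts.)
equities

Chart 2 median volatility (σ) ≈ 20; below-median portfolios: crypto, real estate, equities. Among those, equities has the highest return (%) (≈ 35).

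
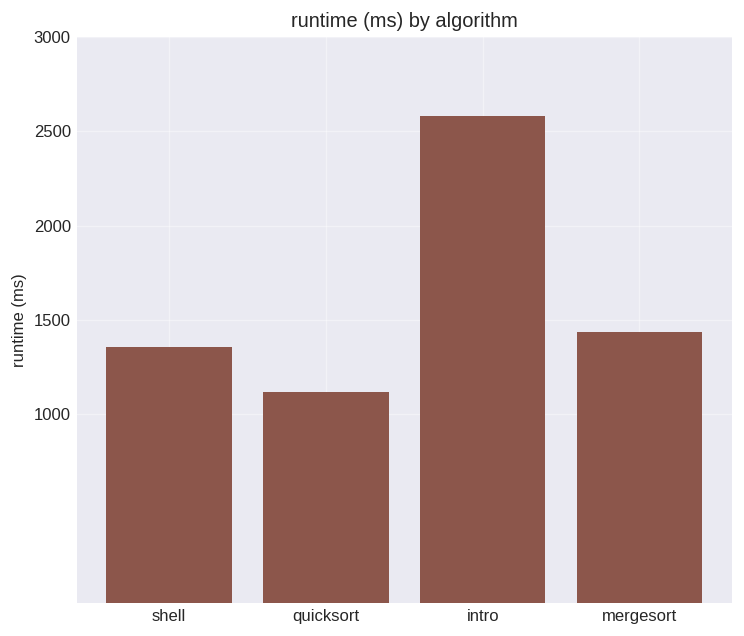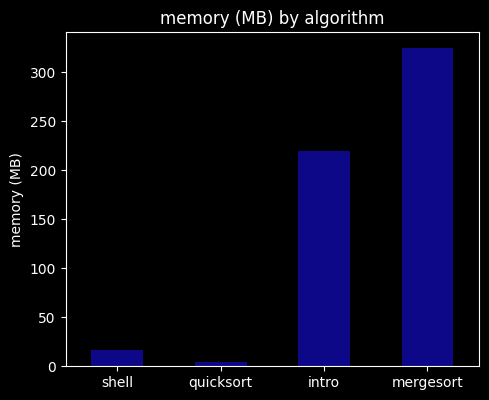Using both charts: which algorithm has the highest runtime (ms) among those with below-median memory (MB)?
Chart 2 median memory (MB) ≈ 100; below-median algorithms: shell, quicksort. Among those, shell has the highest runtime (ms) (≈ 1500).

shell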